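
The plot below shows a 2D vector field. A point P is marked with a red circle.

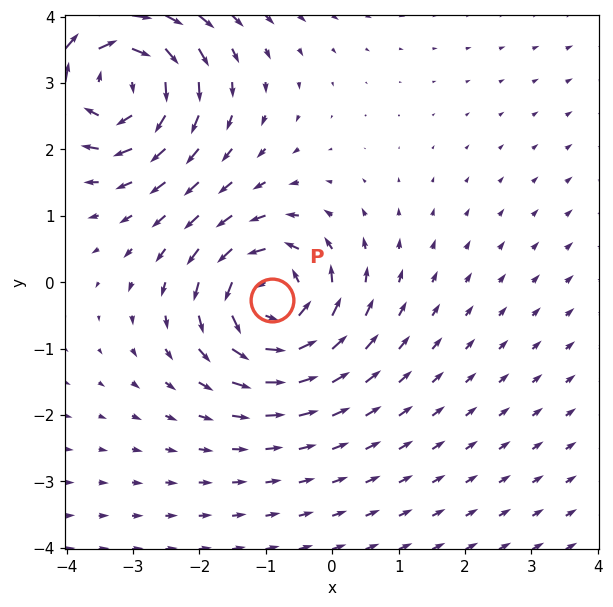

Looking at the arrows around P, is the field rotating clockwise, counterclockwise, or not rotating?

counterclockwise

Near P at (-0.9, -0.3) the arrows circulate counterclockwise. The curl (z-component) there is about +4; positive curl means counterclockwise rotation.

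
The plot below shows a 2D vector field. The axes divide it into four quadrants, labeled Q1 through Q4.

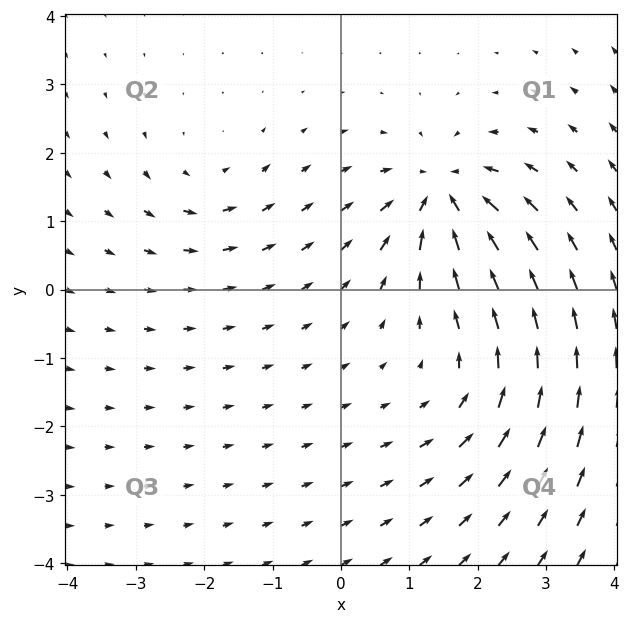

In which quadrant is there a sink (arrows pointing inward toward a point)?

The sink sits at approximately (1.5, 1.4), which lies in quadrant Q1. The divergence there is about -7, negative as expected for a sink.

Q1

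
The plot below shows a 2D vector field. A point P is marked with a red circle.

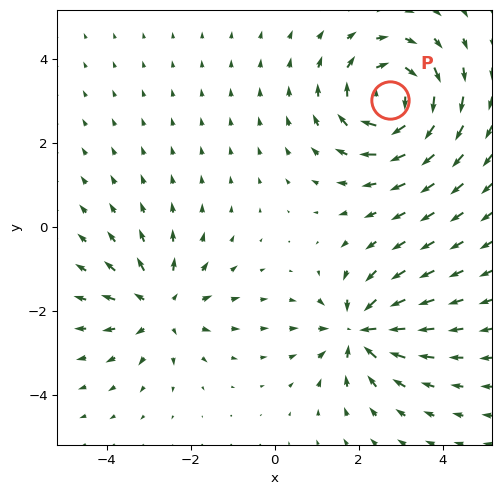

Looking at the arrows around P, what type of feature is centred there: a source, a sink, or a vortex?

vortex

At P (2.7, 3.0) the arrows circulate clockwise. Divergence ≈0, curl about -4 — near-zero divergence with nonzero curl is a vortex.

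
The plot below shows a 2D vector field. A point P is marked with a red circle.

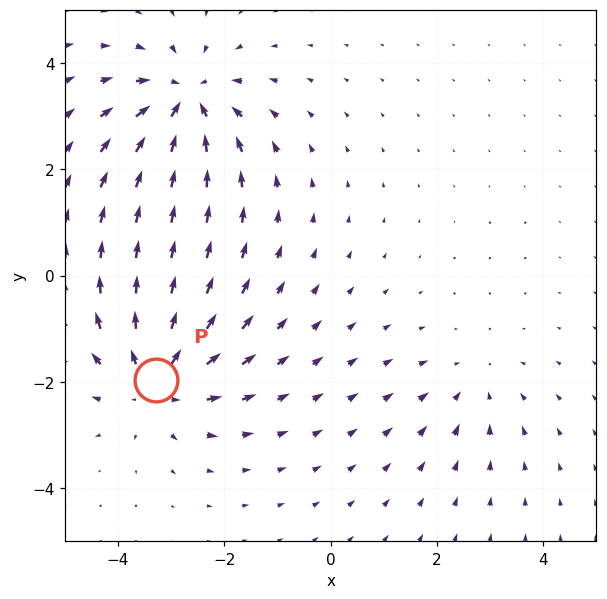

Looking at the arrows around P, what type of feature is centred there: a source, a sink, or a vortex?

At P (-3.3, -2.0) the arrows spread outward. Divergence about +4, curl ≈0 — positive divergence with near-zero curl is a source.

source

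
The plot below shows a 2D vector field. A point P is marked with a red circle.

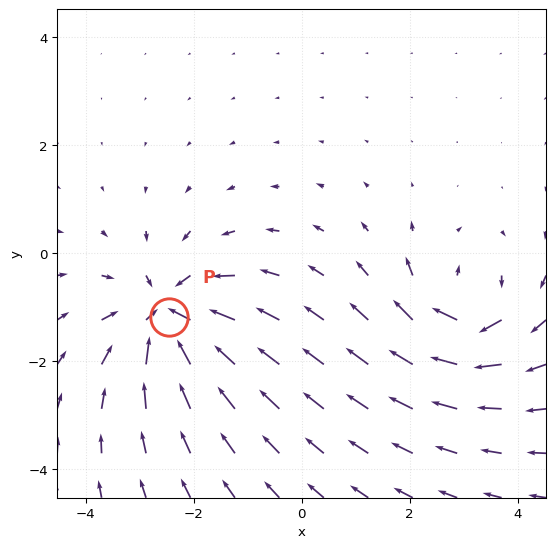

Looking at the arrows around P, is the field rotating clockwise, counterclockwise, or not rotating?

not rotating

Near P at (-2.5, -1.2) the arrows show no circulation. The curl there is ≈0.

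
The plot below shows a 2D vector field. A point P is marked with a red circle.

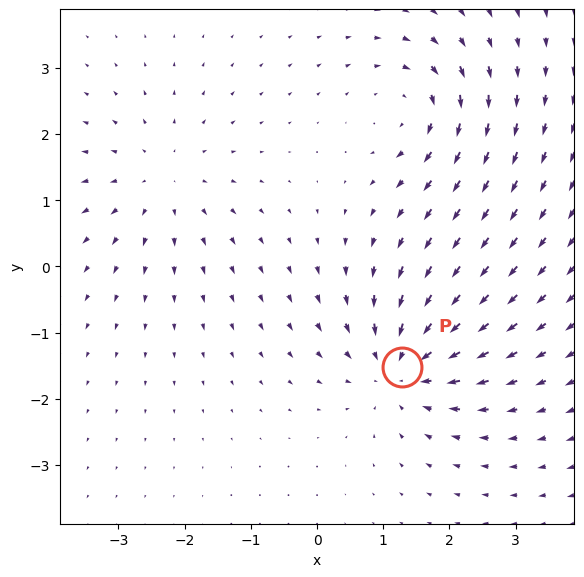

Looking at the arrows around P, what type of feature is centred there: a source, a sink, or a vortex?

At P (1.3, -1.5) the arrows converge inward. Divergence about -6, curl ≈0 — negative divergence with near-zero curl is a sink.

sink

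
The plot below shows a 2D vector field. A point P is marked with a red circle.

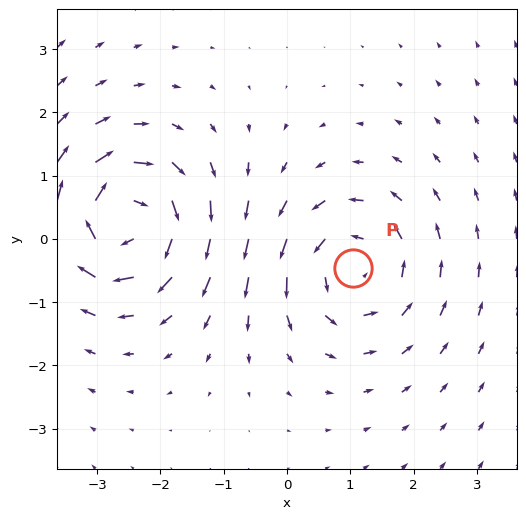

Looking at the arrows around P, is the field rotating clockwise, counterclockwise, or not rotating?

Near P at (1.0, -0.5) the arrows circulate counterclockwise. The curl (z-component) there is about +5; positive curl means counterclockwise rotation.

counterclockwise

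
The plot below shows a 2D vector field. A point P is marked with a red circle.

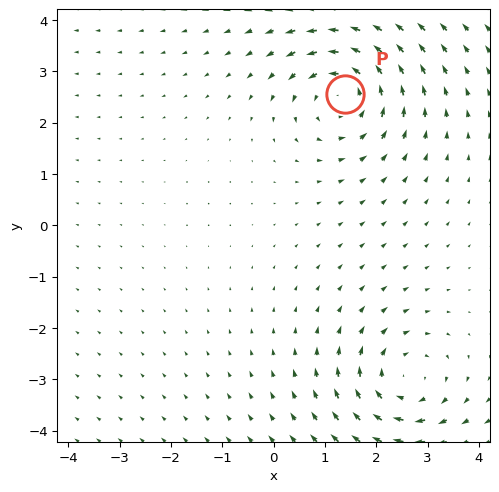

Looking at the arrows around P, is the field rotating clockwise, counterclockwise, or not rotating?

counterclockwise

Near P at (1.4, 2.6) the arrows circulate counterclockwise. The curl (z-component) there is about +4; positive curl means counterclockwise rotation.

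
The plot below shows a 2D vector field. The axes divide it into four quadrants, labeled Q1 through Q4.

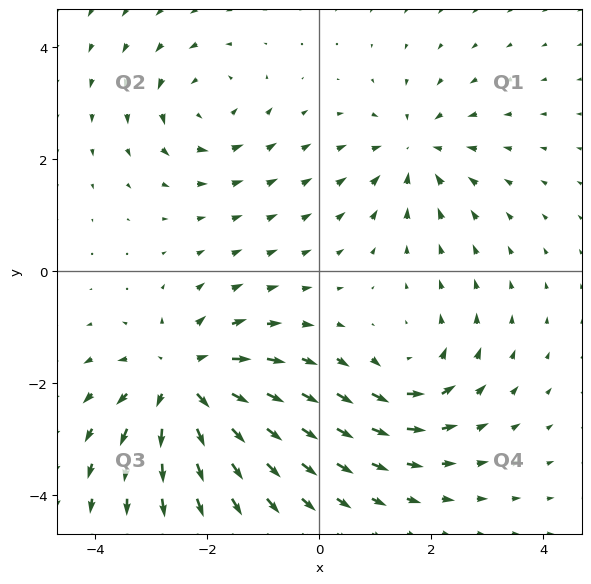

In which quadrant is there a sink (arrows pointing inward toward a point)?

Q1

The sink sits at approximately (1.7, 2.2), which lies in quadrant Q1. The divergence there is about -3, negative as expected for a sink.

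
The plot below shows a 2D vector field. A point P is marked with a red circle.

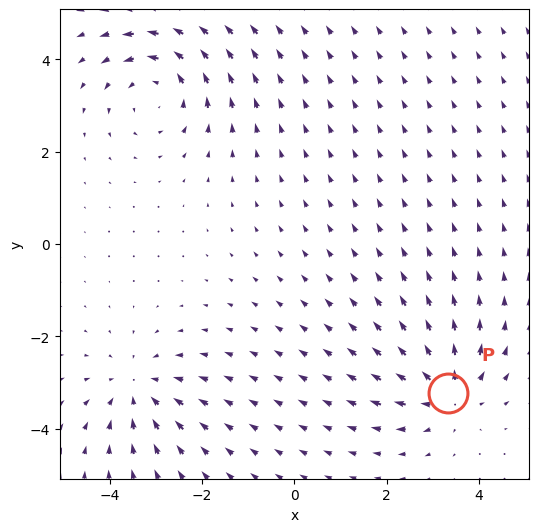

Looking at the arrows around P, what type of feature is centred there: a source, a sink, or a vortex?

source

At P (3.3, -3.2) the arrows spread outward. Divergence about +5, curl ≈0 — positive divergence with near-zero curl is a source.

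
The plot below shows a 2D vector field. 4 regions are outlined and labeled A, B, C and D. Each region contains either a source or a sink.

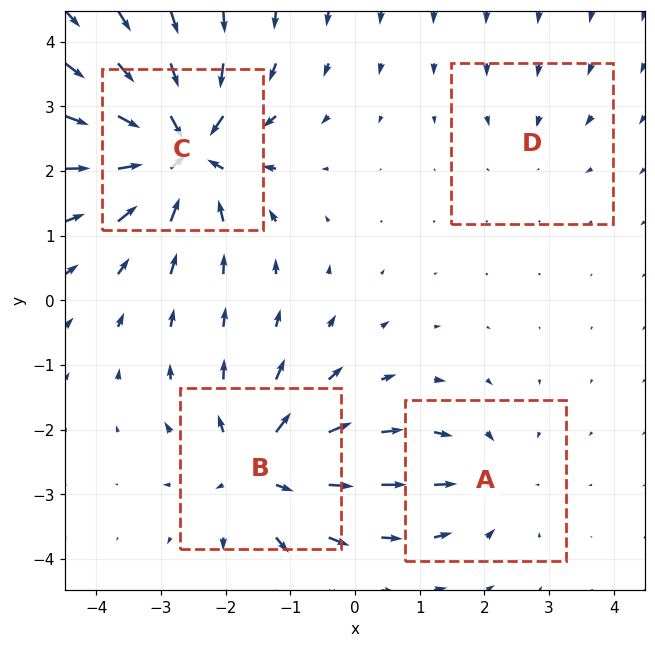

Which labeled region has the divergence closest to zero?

D

Divergence at each region's feature centre — A: about -4, B: about +6, C: about -9, D: about -2. Region D is closest to zero.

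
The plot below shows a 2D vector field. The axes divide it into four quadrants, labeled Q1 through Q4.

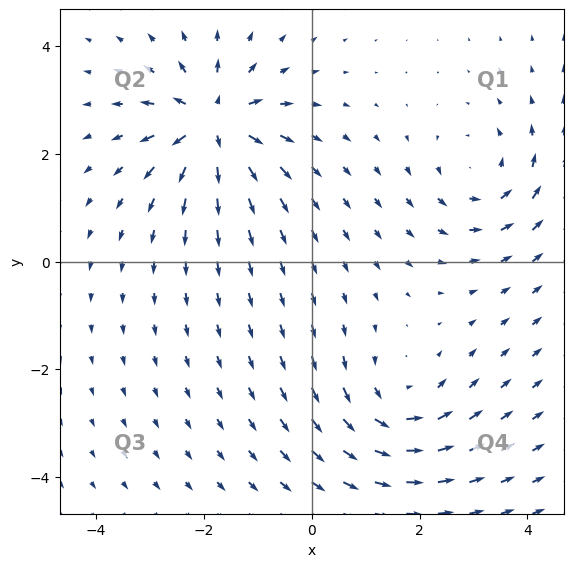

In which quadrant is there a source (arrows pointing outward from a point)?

The source sits at approximately (-1.8, 2.6), which lies in quadrant Q2. The divergence there is about +6, positive as expected for a source.

Q2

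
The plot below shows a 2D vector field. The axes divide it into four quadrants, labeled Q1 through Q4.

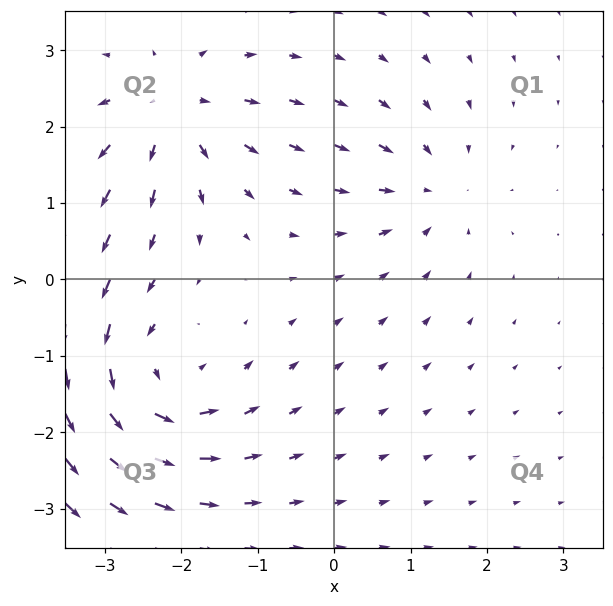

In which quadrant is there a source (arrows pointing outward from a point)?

Q2

The source sits at approximately (-2.1, 2.2), which lies in quadrant Q2. The divergence there is about +5, positive as expected for a source.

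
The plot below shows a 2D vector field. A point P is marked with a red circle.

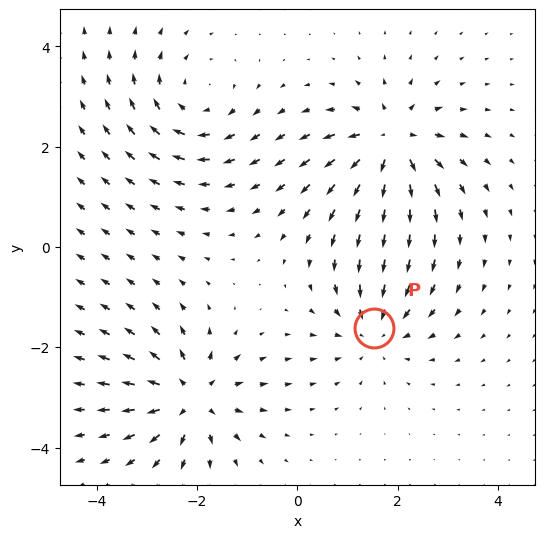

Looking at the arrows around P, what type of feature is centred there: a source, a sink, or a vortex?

At P (1.5, -1.6) the arrows converge inward. Divergence about -4, curl ≈0 — negative divergence with near-zero curl is a sink.

sink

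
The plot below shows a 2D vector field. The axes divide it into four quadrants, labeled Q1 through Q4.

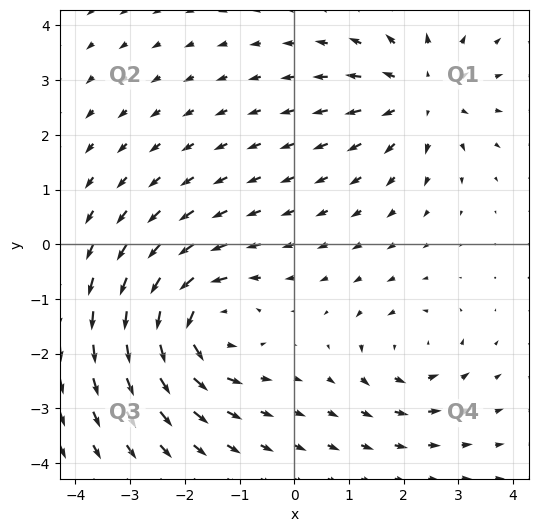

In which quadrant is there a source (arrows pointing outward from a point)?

The source sits at approximately (2.3, 2.7), which lies in quadrant Q1. The divergence there is about +4, positive as expected for a source.

Q1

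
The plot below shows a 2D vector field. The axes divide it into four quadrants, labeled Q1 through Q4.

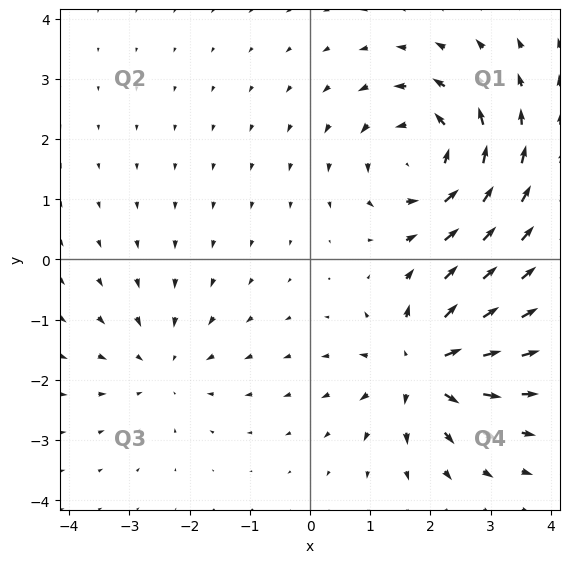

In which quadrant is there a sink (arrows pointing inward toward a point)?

The sink sits at approximately (-2.4, -1.8), which lies in quadrant Q3. The divergence there is about -3, negative as expected for a sink.

Q3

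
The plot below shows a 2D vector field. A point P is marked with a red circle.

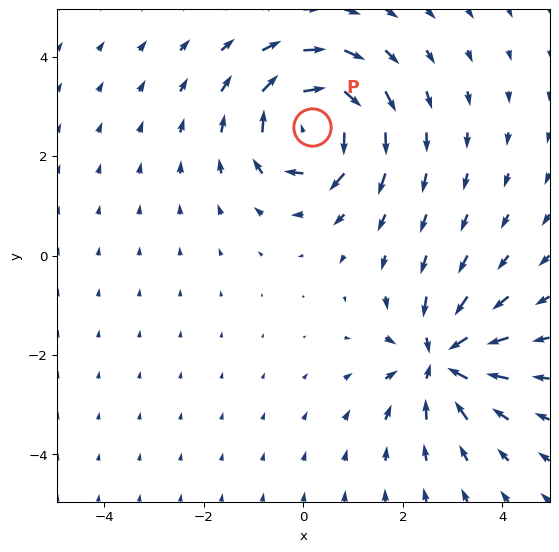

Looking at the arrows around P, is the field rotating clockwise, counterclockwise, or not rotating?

Near P at (0.2, 2.6) the arrows circulate clockwise. The curl (z-component) there is about -7; negative curl means clockwise rotation.

clockwise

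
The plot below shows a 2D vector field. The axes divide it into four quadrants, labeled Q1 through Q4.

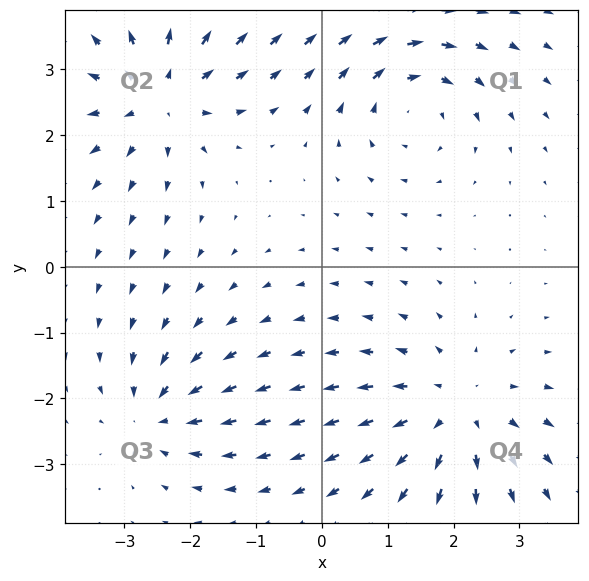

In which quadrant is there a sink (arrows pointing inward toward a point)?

The sink sits at approximately (-2.5, -2.2), which lies in quadrant Q3. The divergence there is about -4, negative as expected for a sink.

Q3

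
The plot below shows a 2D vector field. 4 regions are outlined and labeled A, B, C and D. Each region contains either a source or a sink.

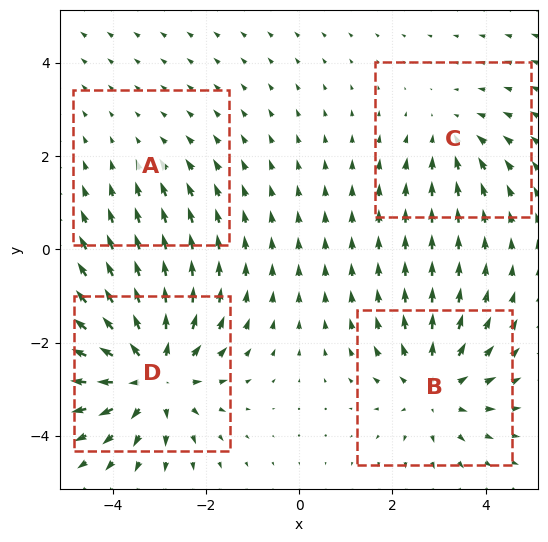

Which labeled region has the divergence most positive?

D

Divergence at each region's feature centre — A: about -2, B: about +4, C: about -3, D: about +6. Region D is most positive.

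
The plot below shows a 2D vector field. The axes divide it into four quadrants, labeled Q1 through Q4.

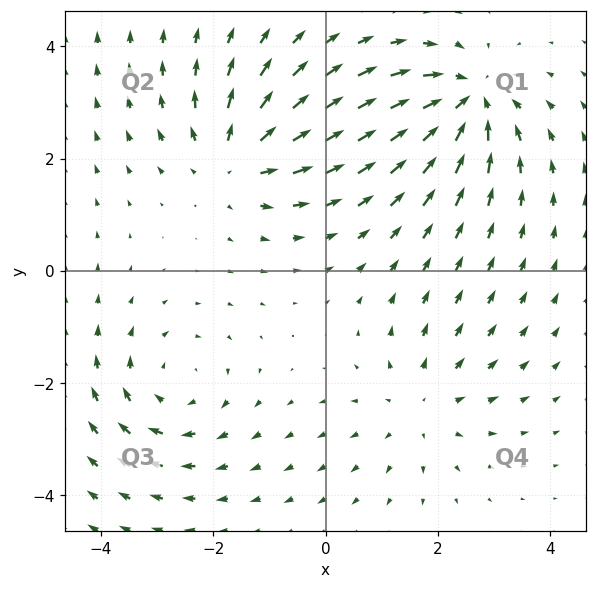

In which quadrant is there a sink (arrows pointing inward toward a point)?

Q1

The sink sits at approximately (2.5, 3.0), which lies in quadrant Q1. The divergence there is about -5, negative as expected for a sink.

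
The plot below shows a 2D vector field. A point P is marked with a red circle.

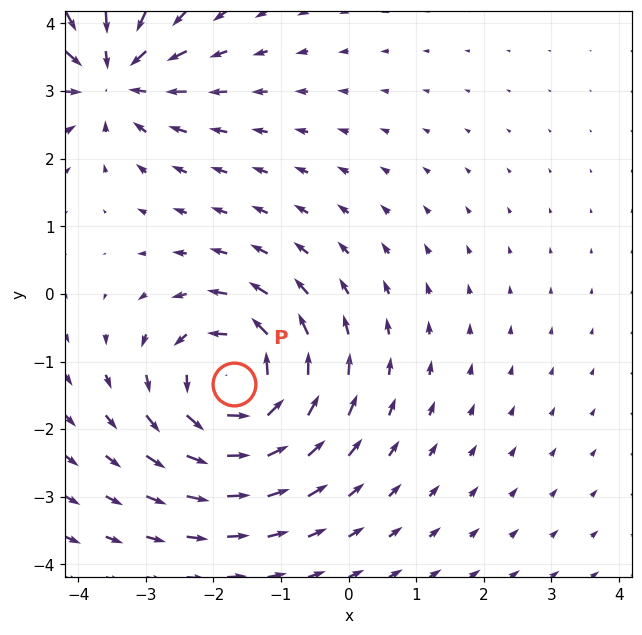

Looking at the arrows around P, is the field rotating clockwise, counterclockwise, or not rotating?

counterclockwise

Near P at (-1.7, -1.3) the arrows circulate counterclockwise. The curl (z-component) there is about +4; positive curl means counterclockwise rotation.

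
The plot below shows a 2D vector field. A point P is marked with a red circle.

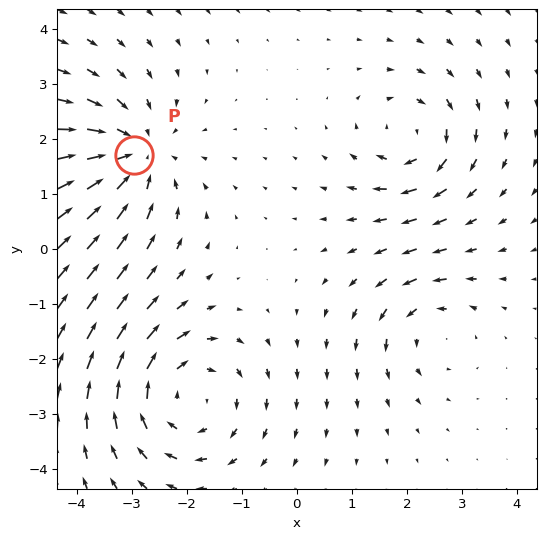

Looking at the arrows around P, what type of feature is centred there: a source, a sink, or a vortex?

sink

At P (-3.0, 1.7) the arrows converge inward. Divergence about -4, curl ≈0 — negative divergence with near-zero curl is a sink.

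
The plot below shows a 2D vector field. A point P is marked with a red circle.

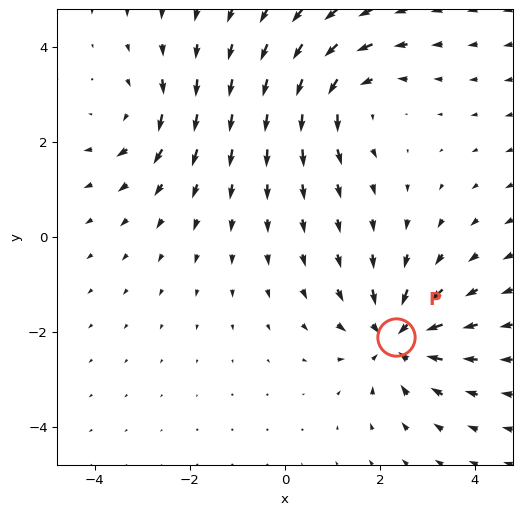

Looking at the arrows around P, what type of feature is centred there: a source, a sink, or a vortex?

At P (2.3, -2.1) the arrows converge inward. Divergence about -5, curl ≈0 — negative divergence with near-zero curl is a sink.

sink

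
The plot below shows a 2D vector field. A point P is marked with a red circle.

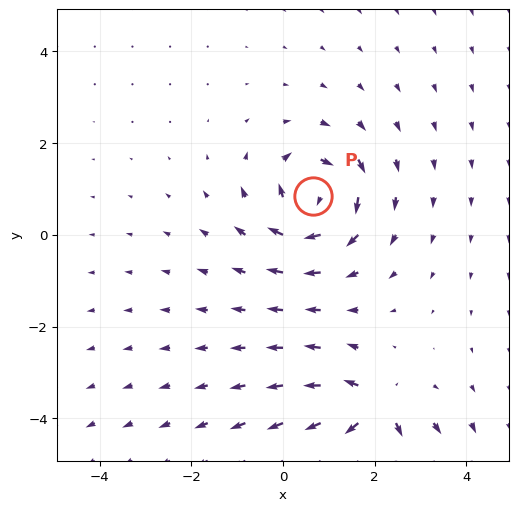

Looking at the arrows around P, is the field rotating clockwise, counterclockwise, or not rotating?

clockwise

Near P at (0.6, 0.8) the arrows circulate clockwise. The curl (z-component) there is about -6; negative curl means clockwise rotation.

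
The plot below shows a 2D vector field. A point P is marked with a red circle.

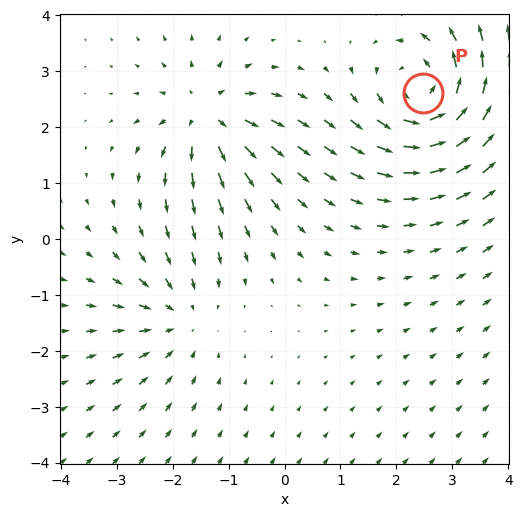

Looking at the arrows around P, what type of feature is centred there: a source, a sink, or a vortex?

At P (2.5, 2.6) the arrows circulate counterclockwise. Divergence ≈0, curl about +5 — near-zero divergence with nonzero curl is a vortex.

vortex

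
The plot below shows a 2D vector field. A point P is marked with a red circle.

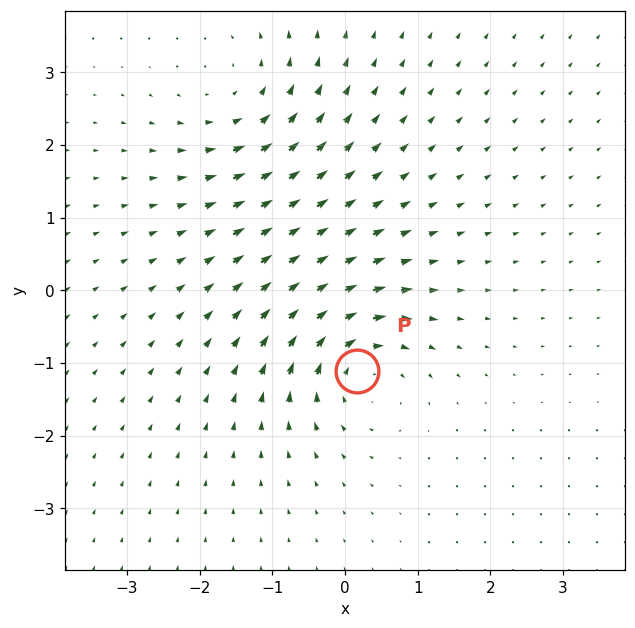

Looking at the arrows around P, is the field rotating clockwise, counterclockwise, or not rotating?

Near P at (0.2, -1.1) the arrows circulate clockwise. The curl (z-component) there is about -5; negative curl means clockwise rotation.

clockwise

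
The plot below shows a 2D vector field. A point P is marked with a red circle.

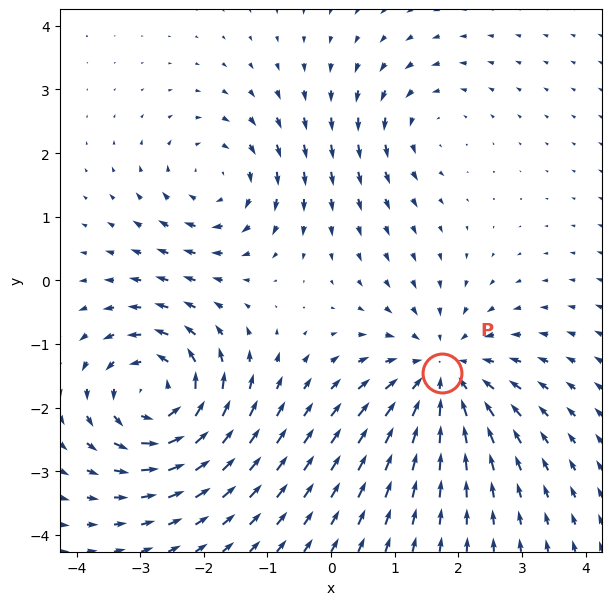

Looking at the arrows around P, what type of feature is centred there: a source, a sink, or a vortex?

sink

At P (1.7, -1.5) the arrows converge inward. Divergence about -5, curl ≈0 — negative divergence with near-zero curl is a sink.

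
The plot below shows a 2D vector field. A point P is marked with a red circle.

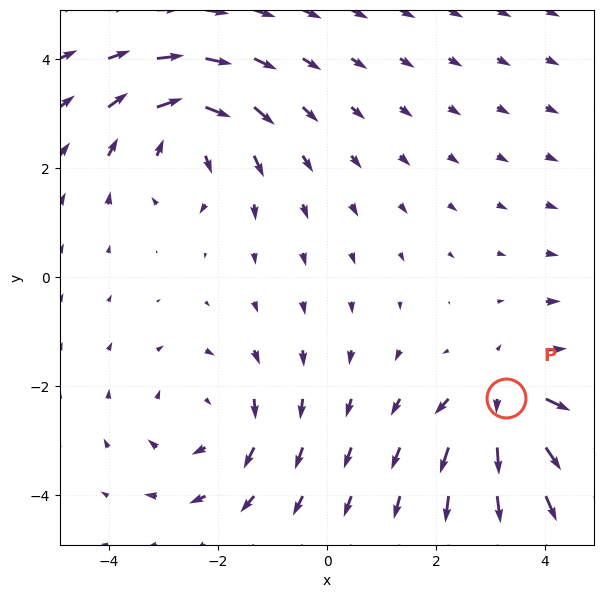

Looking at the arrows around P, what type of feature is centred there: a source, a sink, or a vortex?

At P (3.3, -2.2) the arrows spread outward. Divergence about +6, curl ≈0 — positive divergence with near-zero curl is a source.

source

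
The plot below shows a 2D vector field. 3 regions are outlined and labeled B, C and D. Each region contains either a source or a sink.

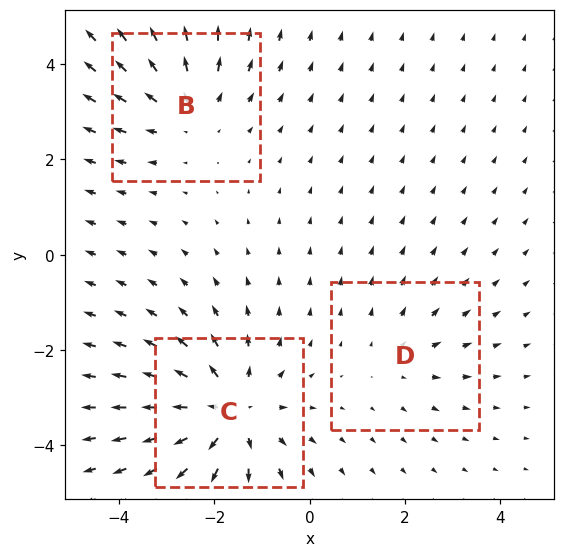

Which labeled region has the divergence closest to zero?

D

Divergence at each region's feature centre — B: about +3, C: about +4, D: about +2. Region D is closest to zero.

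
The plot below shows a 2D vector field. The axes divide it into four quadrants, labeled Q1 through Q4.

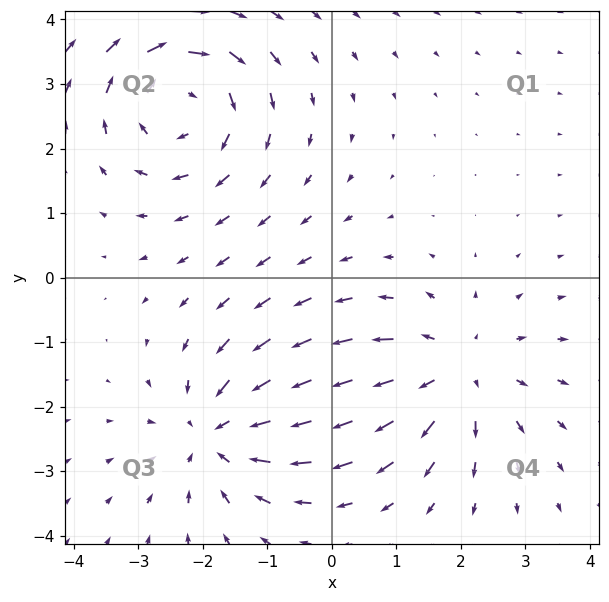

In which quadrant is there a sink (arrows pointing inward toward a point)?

The sink sits at approximately (-1.8, -2.4), which lies in quadrant Q3. The divergence there is about -4, negative as expected for a sink.

Q3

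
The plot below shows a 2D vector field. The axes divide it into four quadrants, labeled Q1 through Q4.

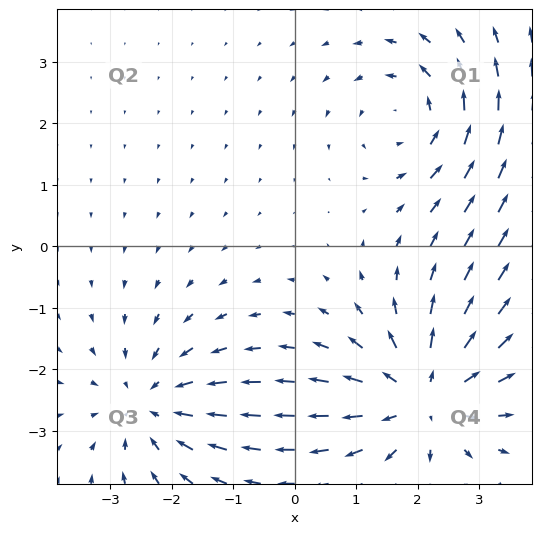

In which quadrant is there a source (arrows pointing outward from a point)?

The source sits at approximately (2.1, -2.4), which lies in quadrant Q4. The divergence there is about +5, positive as expected for a source.

Q4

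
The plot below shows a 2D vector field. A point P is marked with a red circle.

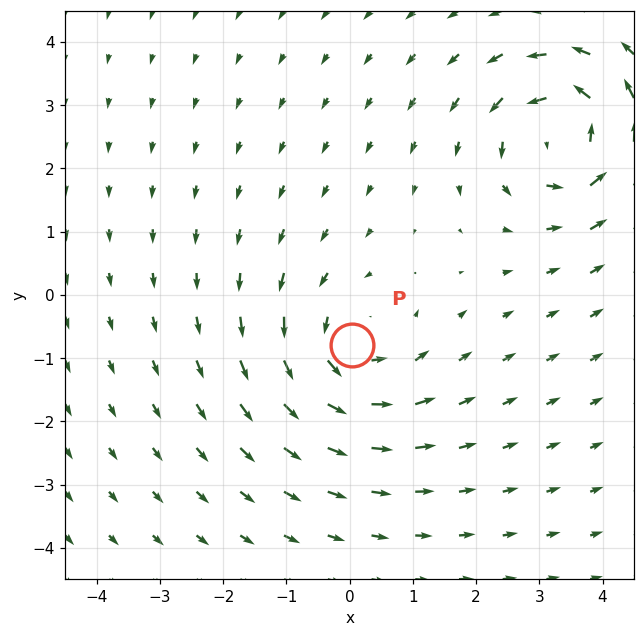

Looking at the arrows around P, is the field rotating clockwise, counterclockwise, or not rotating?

counterclockwise

Near P at (0.0, -0.8) the arrows circulate counterclockwise. The curl (z-component) there is about +4; positive curl means counterclockwise rotation.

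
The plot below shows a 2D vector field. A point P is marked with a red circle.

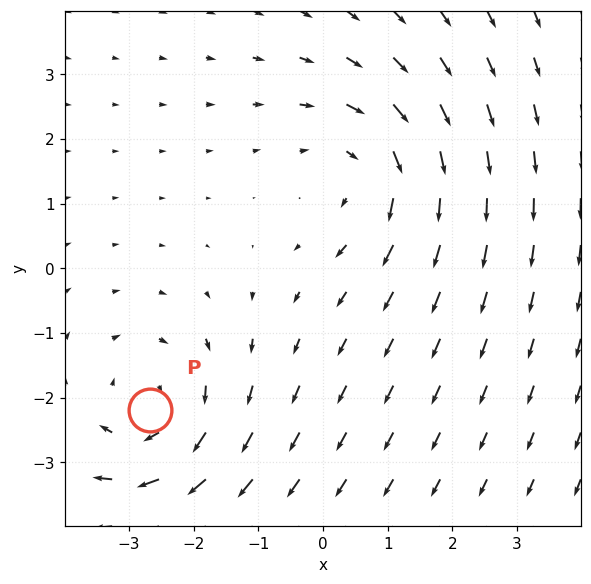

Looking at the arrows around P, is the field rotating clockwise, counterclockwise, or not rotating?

clockwise

Near P at (-2.7, -2.2) the arrows circulate clockwise. The curl (z-component) there is about -4; negative curl means clockwise rotation.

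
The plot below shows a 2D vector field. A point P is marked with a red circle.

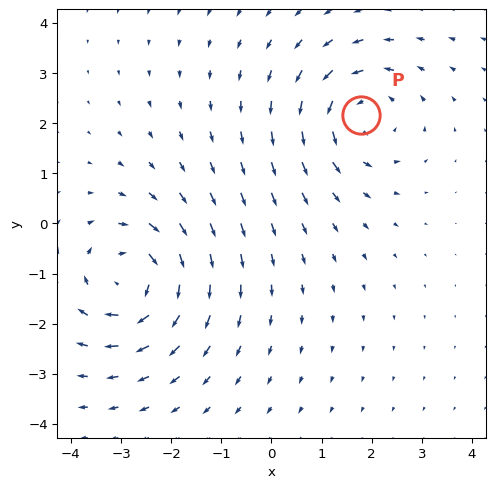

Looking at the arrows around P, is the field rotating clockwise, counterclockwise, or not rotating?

Near P at (1.8, 2.2) the arrows circulate counterclockwise. The curl (z-component) there is about +3; positive curl means counterclockwise rotation.

counterclockwise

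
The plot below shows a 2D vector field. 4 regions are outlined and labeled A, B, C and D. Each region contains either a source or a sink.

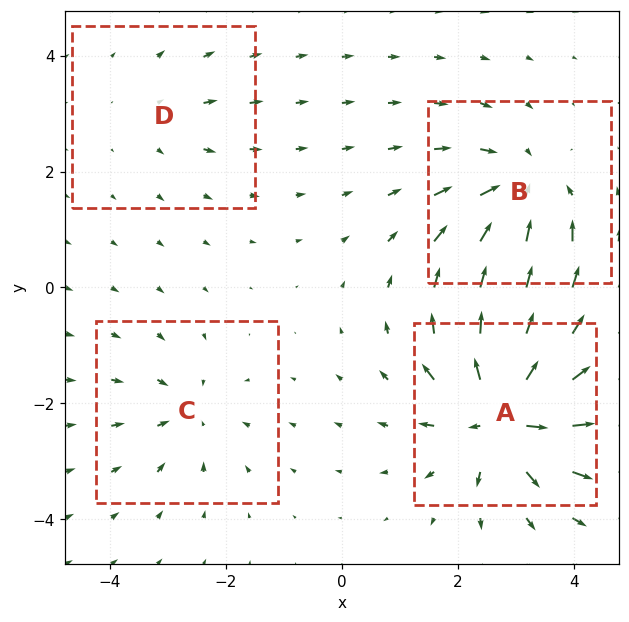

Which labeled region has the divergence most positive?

Divergence at each region's feature centre — A: about +9, B: about -6, C: about -4, D: about +2. Region A is most positive.

A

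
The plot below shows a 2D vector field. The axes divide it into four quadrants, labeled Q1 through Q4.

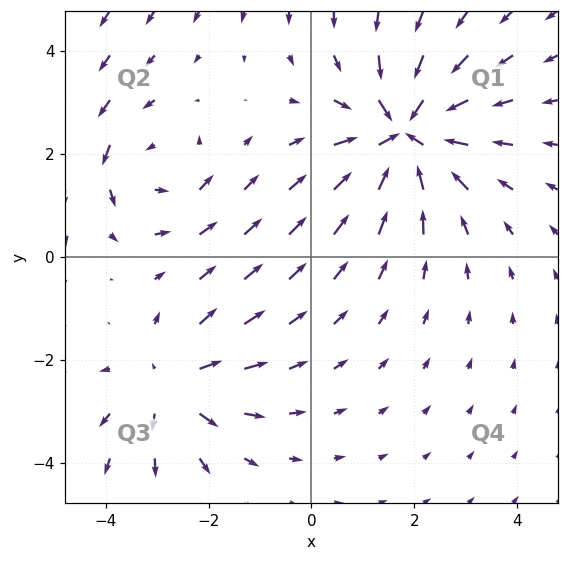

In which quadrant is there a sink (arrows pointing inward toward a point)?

Q1

The sink sits at approximately (1.8, 2.4), which lies in quadrant Q1. The divergence there is about -5, negative as expected for a sink.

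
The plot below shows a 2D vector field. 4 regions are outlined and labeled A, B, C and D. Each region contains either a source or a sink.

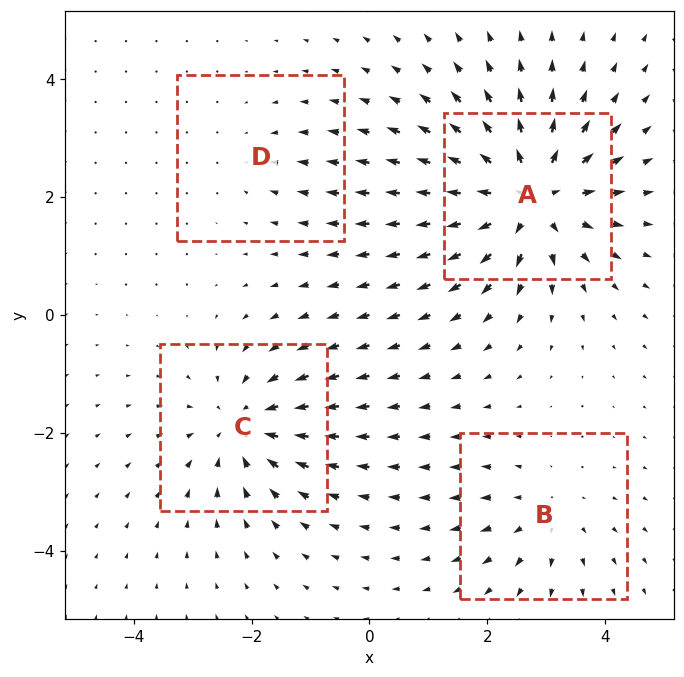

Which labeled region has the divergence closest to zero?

Divergence at each region's feature centre — A: about +7, B: about +3, C: about -5, D: about -2. Region D is closest to zero.

D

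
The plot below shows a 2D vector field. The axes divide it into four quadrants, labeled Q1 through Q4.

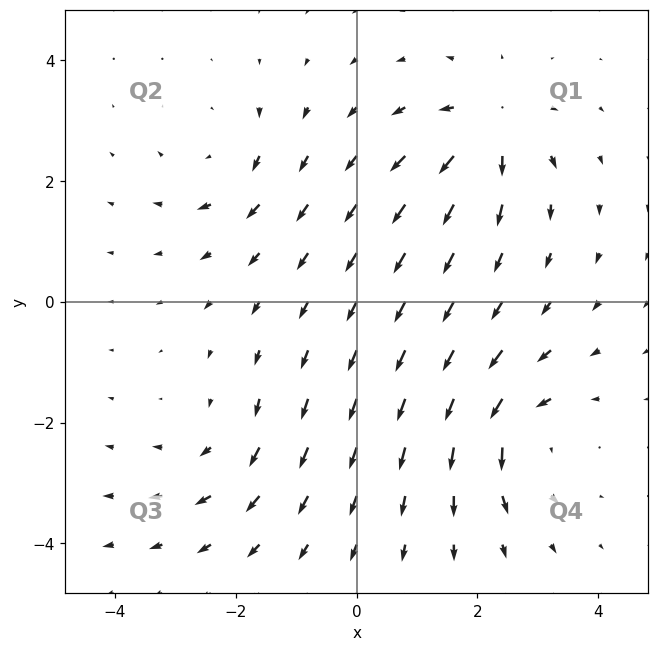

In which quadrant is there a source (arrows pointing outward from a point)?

Q1

The source sits at approximately (2.2, 2.9), which lies in quadrant Q1. The divergence there is about +5, positive as expected for a source.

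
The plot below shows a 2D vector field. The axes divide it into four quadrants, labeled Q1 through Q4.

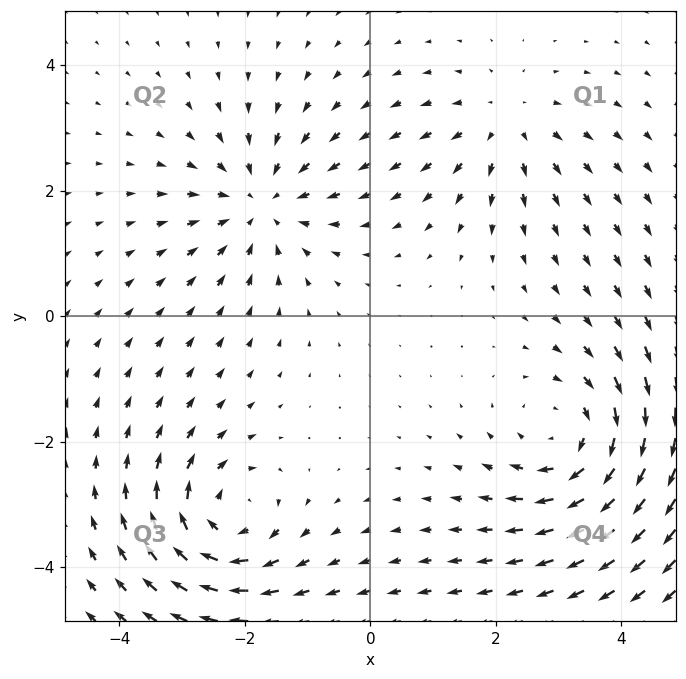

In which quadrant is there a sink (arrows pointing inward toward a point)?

Q2

The sink sits at approximately (-1.7, 1.8), which lies in quadrant Q2. The divergence there is about -4, negative as expected for a sink.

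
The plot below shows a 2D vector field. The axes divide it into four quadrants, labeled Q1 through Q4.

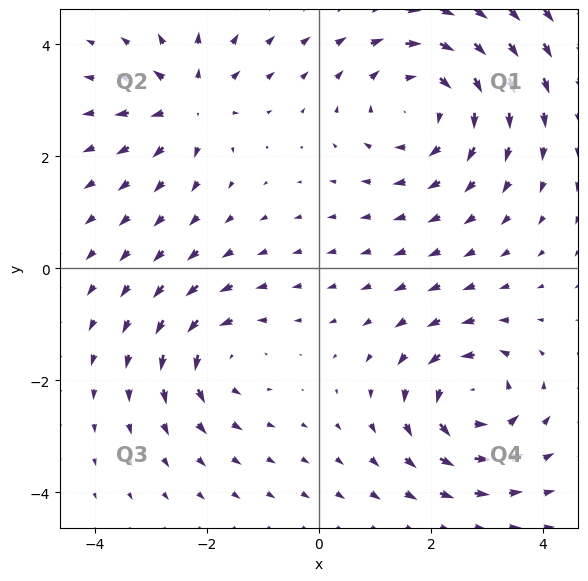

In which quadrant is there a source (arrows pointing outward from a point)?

The source sits at approximately (-2.3, 3.0), which lies in quadrant Q2. The divergence there is about +3, positive as expected for a source.

Q2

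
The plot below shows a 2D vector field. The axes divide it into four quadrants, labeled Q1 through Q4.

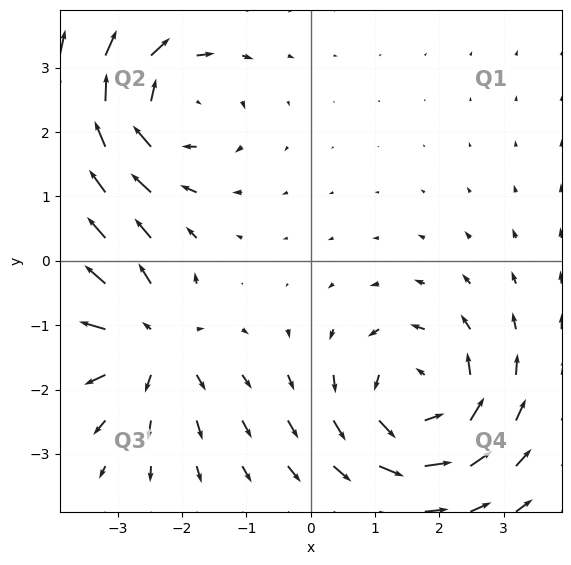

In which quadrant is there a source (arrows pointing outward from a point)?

Q3

The source sits at approximately (-2.5, -1.3), which lies in quadrant Q3. The divergence there is about +4, positive as expected for a source.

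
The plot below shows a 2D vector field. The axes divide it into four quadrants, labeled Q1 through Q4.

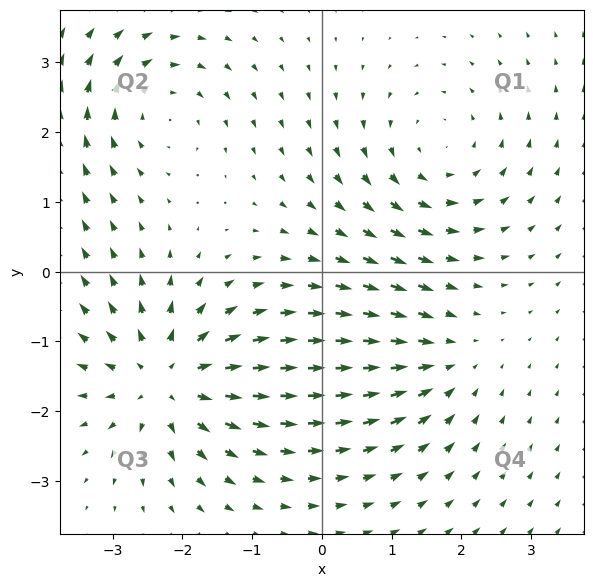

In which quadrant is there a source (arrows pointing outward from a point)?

The source sits at approximately (-2.2, -1.5), which lies in quadrant Q3. The divergence there is about +6, positive as expected for a source.

Q3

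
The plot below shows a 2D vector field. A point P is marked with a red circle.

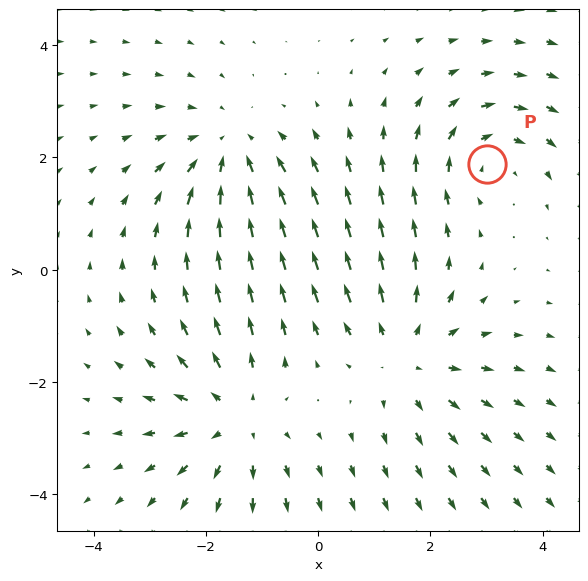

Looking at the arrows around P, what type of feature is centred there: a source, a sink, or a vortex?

At P (3.0, 1.9) the arrows circulate clockwise. Divergence ≈0, curl about -3 — near-zero divergence with nonzero curl is a vortex.

vortex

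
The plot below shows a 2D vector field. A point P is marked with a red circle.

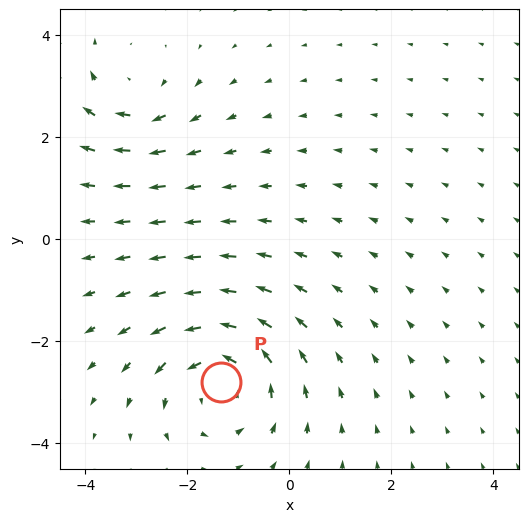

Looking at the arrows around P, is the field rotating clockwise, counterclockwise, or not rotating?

Near P at (-1.3, -2.8) the arrows circulate counterclockwise. The curl (z-component) there is about +4; positive curl means counterclockwise rotation.

counterclockwise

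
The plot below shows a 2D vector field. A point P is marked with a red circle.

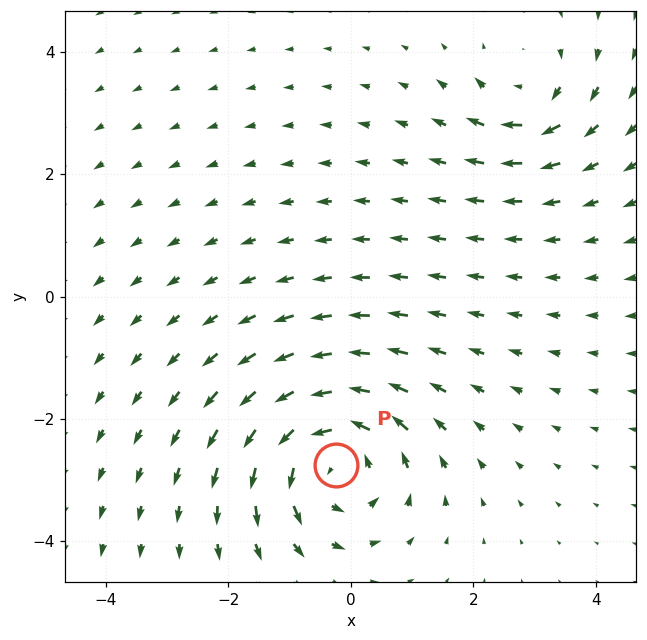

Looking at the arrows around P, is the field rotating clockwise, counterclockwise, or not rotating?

Near P at (-0.2, -2.8) the arrows circulate counterclockwise. The curl (z-component) there is about +5; positive curl means counterclockwise rotation.

counterclockwise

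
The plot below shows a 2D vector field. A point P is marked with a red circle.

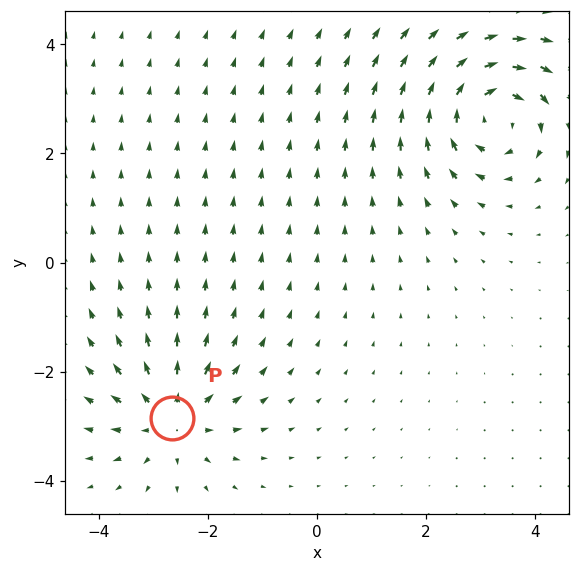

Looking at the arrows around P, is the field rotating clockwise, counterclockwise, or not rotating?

not rotating

Near P at (-2.7, -2.8) the arrows show no circulation. The curl there is ≈0.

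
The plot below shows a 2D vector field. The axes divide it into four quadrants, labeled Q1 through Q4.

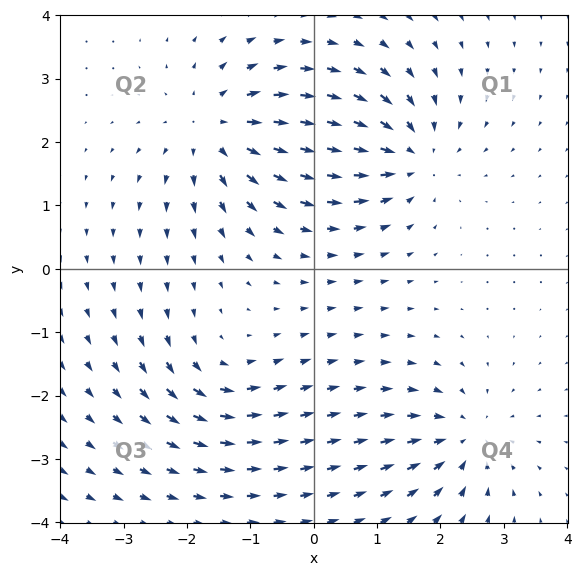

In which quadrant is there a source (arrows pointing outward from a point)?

Q2

The source sits at approximately (-1.5, 2.2), which lies in quadrant Q2. The divergence there is about +4, positive as expected for a source.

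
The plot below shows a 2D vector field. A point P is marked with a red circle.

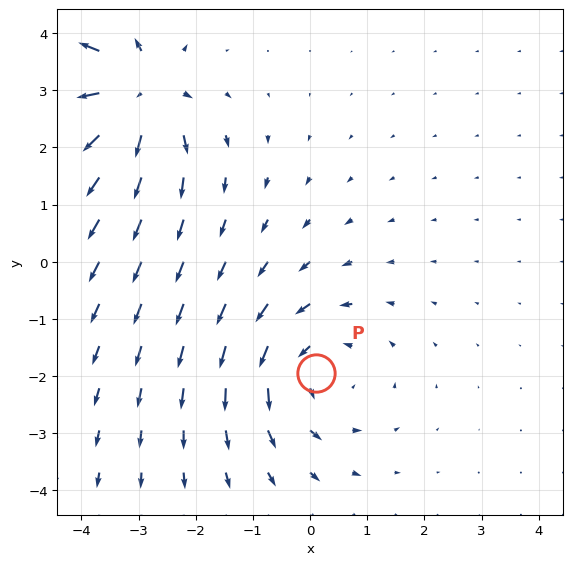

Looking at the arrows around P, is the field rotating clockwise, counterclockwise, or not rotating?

Near P at (0.1, -2.0) the arrows circulate counterclockwise. The curl (z-component) there is about +3; positive curl means counterclockwise rotation.

counterclockwise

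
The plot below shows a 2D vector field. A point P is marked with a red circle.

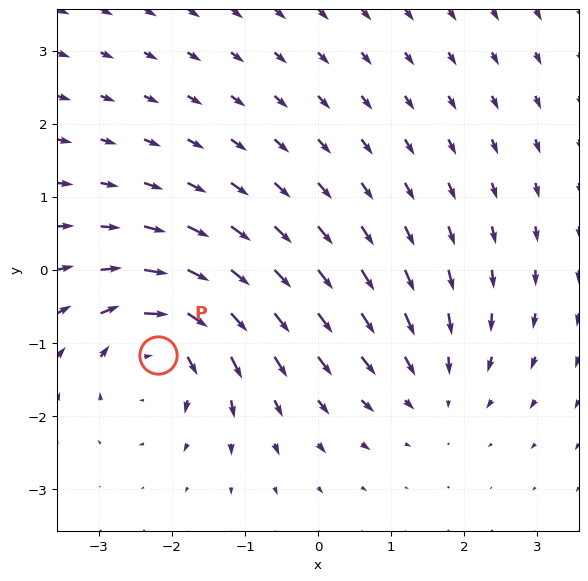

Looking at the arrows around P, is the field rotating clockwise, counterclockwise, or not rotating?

Near P at (-2.2, -1.2) the arrows circulate clockwise. The curl (z-component) there is about -5; negative curl means clockwise rotation.

clockwise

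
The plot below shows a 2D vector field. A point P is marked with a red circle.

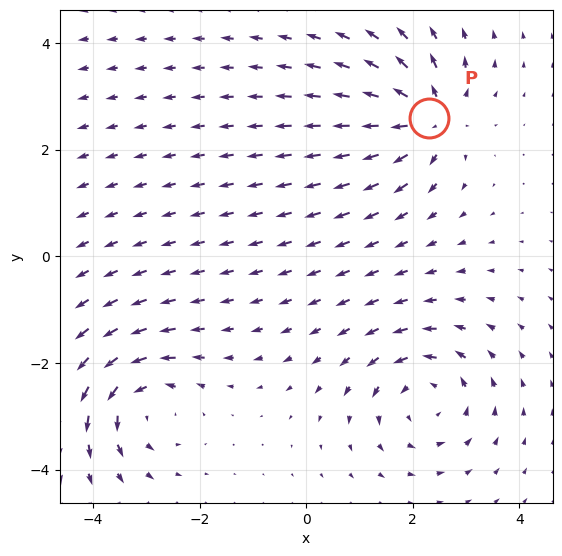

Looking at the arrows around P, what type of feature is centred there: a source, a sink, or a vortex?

source

At P (2.3, 2.6) the arrows spread outward. Divergence about +6, curl ≈0 — positive divergence with near-zero curl is a source.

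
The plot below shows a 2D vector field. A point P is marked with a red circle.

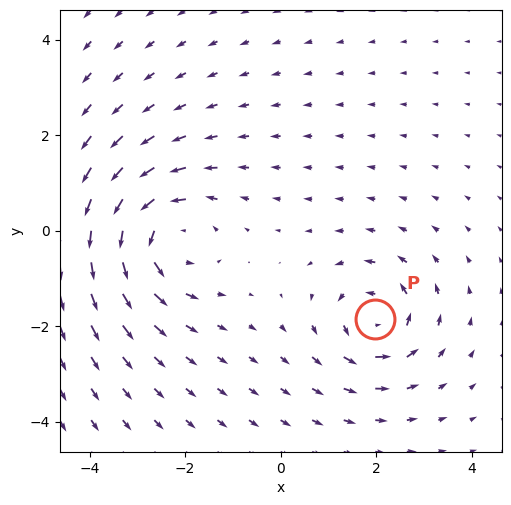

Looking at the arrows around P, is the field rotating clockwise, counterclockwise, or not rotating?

counterclockwise

Near P at (2.0, -1.9) the arrows circulate counterclockwise. The curl (z-component) there is about +4; positive curl means counterclockwise rotation.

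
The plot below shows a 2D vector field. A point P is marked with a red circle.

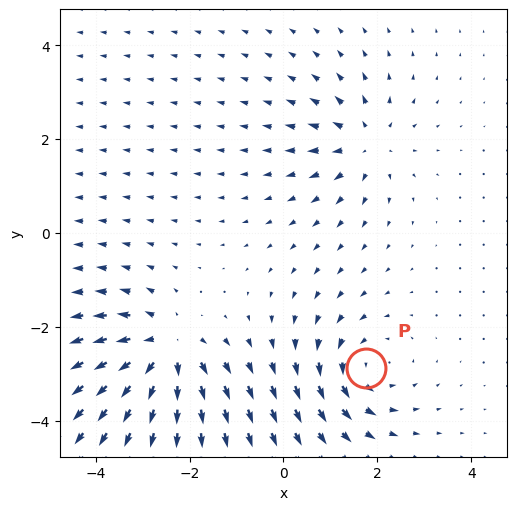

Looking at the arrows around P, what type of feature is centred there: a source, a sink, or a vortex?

vortex

At P (1.8, -2.9) the arrows circulate counterclockwise. Divergence ≈0, curl about +4 — near-zero divergence with nonzero curl is a vortex.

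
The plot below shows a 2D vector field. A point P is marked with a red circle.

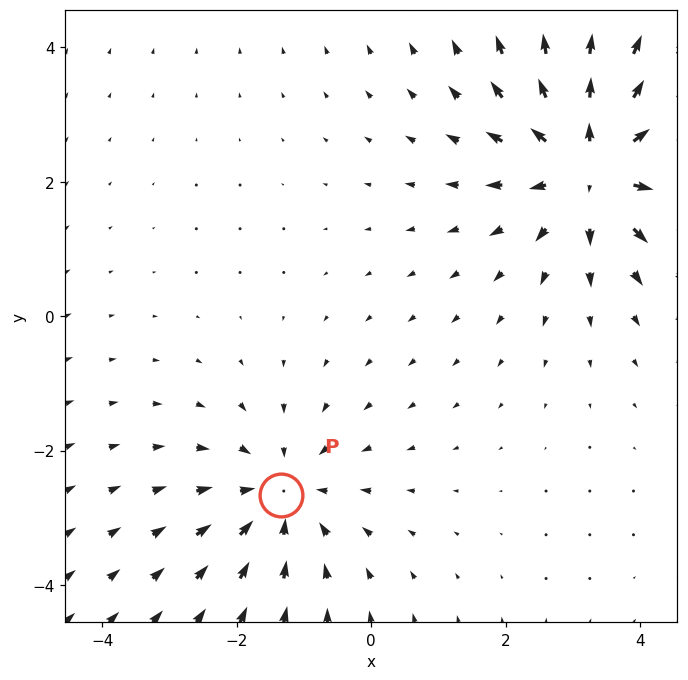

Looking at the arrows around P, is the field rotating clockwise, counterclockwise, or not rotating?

Near P at (-1.3, -2.7) the arrows show no circulation. The curl there is ≈0.

not rotating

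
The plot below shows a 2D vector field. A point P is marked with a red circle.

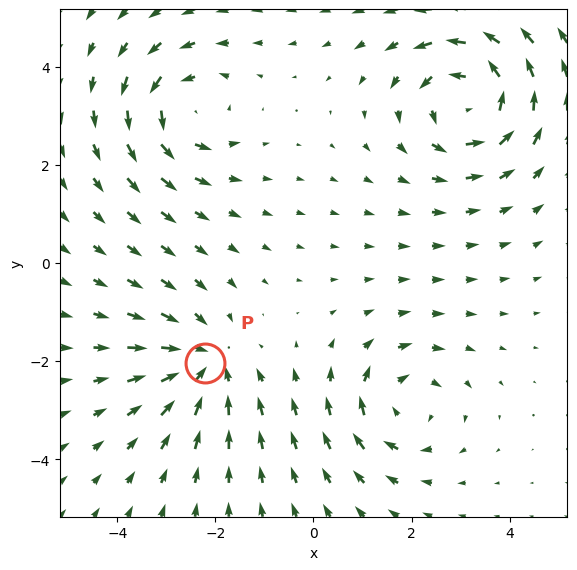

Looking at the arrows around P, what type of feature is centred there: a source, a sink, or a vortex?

sink

At P (-2.2, -2.0) the arrows converge inward. Divergence about -3, curl ≈0 — negative divergence with near-zero curl is a sink.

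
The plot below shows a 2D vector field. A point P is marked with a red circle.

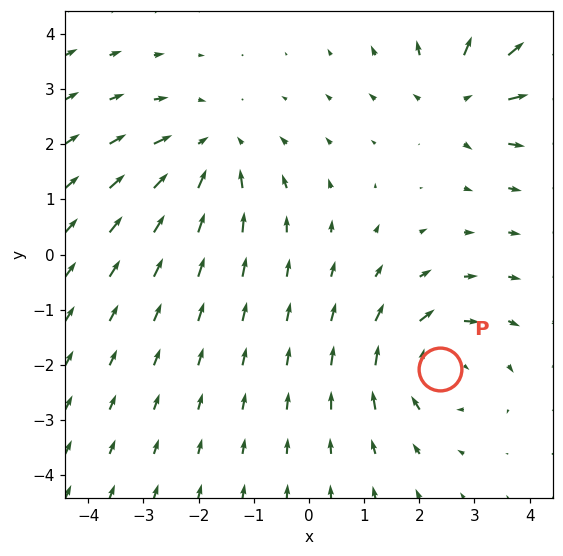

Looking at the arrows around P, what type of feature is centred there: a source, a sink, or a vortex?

At P (2.4, -2.1) the arrows circulate clockwise. Divergence ≈0, curl about -4 — near-zero divergence with nonzero curl is a vortex.

vortex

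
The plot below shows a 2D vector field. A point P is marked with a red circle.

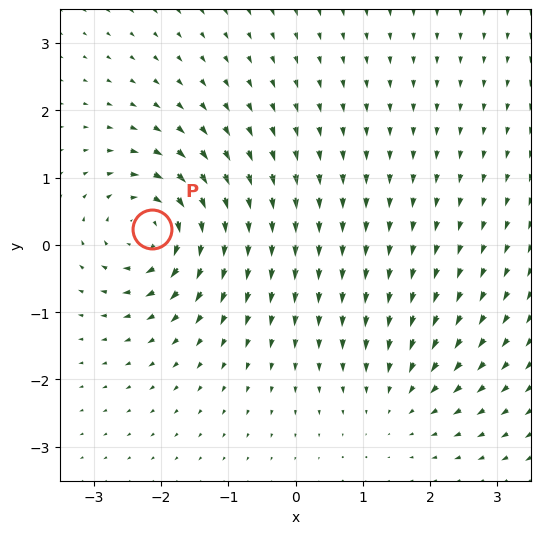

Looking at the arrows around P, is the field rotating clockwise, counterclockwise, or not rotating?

Near P at (-2.1, 0.2) the arrows circulate clockwise. The curl (z-component) there is about -6; negative curl means clockwise rotation.

clockwise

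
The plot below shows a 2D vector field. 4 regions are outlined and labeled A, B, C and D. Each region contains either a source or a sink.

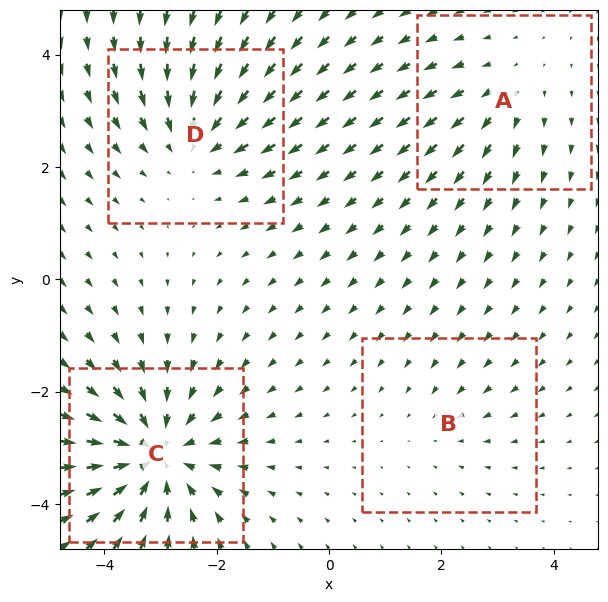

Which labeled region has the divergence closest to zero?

B

Divergence at each region's feature centre — A: about +3, B: about -2, C: about -7, D: about -4. Region B is closest to zero.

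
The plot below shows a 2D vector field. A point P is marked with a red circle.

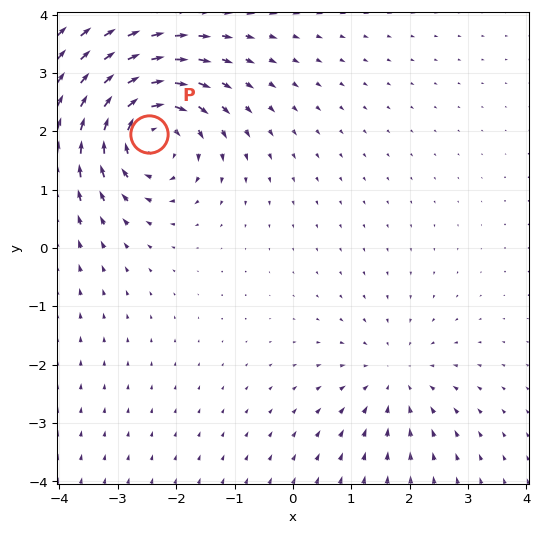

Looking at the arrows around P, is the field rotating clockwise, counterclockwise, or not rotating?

Near P at (-2.5, 2.0) the arrows circulate clockwise. The curl (z-component) there is about -6; negative curl means clockwise rotation.

clockwise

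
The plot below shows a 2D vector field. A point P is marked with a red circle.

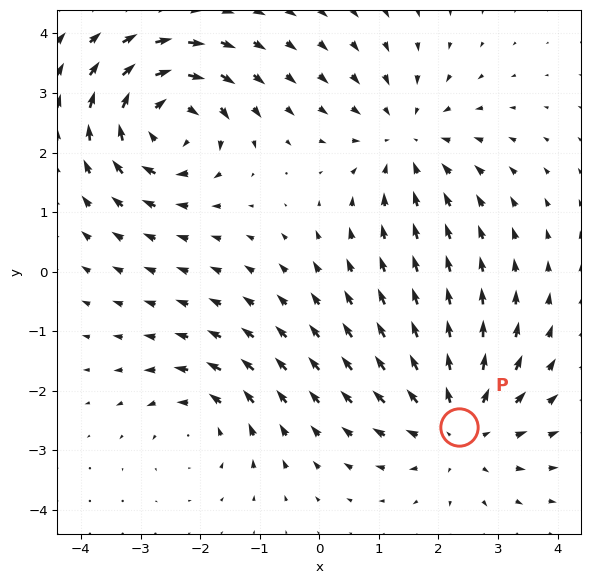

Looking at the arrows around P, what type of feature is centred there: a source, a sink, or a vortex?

source

At P (2.3, -2.6) the arrows spread outward. Divergence about +4, curl ≈0 — positive divergence with near-zero curl is a source.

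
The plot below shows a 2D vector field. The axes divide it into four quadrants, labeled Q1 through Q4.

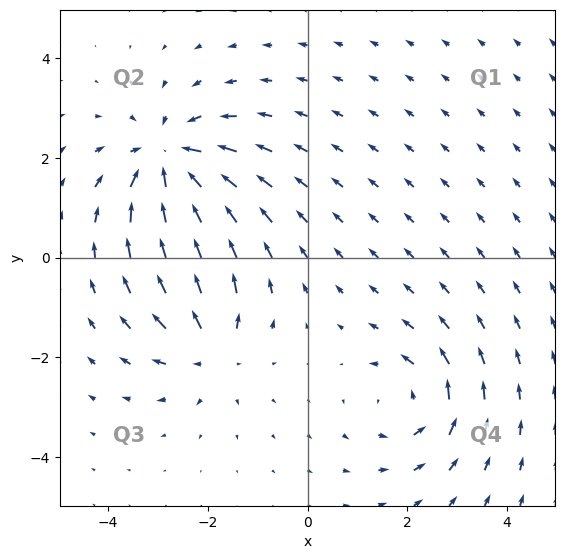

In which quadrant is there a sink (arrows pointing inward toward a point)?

The sink sits at approximately (-2.8, 2.0), which lies in quadrant Q2. The divergence there is about -4, negative as expected for a sink.

Q2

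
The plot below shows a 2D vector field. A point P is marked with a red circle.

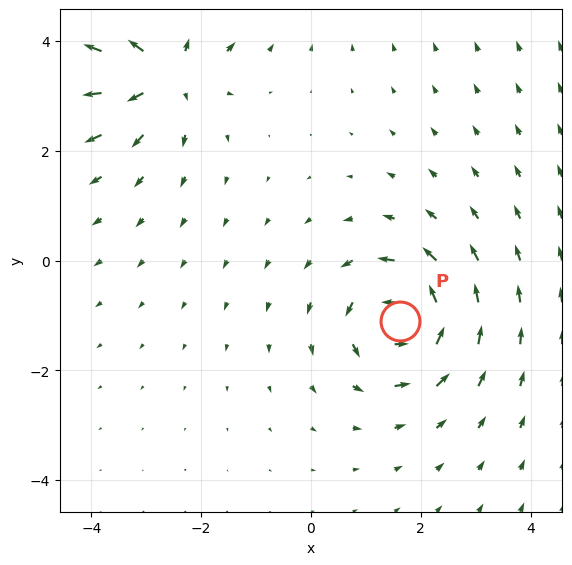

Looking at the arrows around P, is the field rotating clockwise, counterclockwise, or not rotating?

Near P at (1.6, -1.1) the arrows circulate counterclockwise. The curl (z-component) there is about +6; positive curl means counterclockwise rotation.

counterclockwise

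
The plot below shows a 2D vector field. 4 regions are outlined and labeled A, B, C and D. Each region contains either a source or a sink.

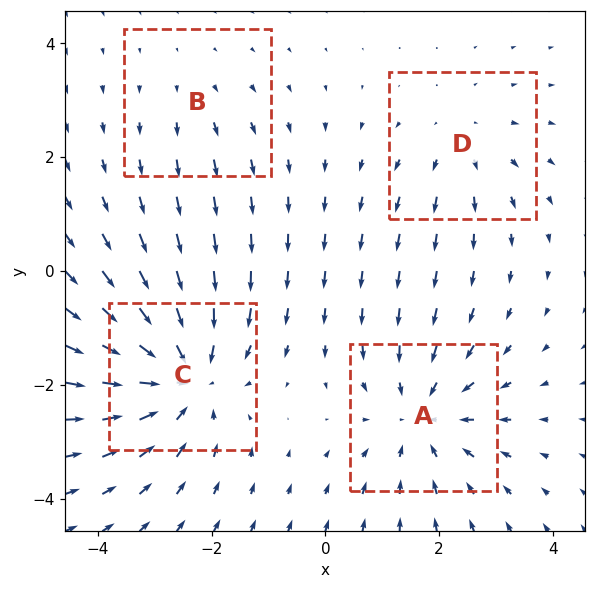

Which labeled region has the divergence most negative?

Divergence at each region's feature centre — A: about -4, B: about +2, C: about -6, D: about +3. Region C is most negative.

C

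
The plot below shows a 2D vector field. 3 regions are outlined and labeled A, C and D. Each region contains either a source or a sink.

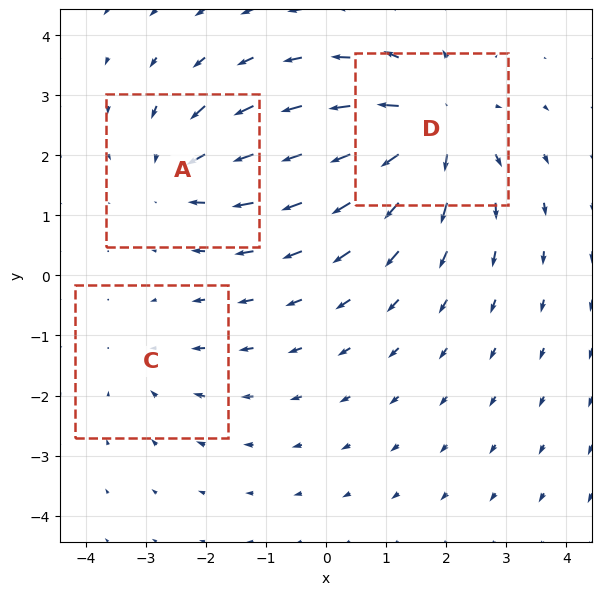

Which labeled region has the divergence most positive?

Divergence at each region's feature centre — A: about -3, C: about -2, D: about +4. Region D is most positive.

D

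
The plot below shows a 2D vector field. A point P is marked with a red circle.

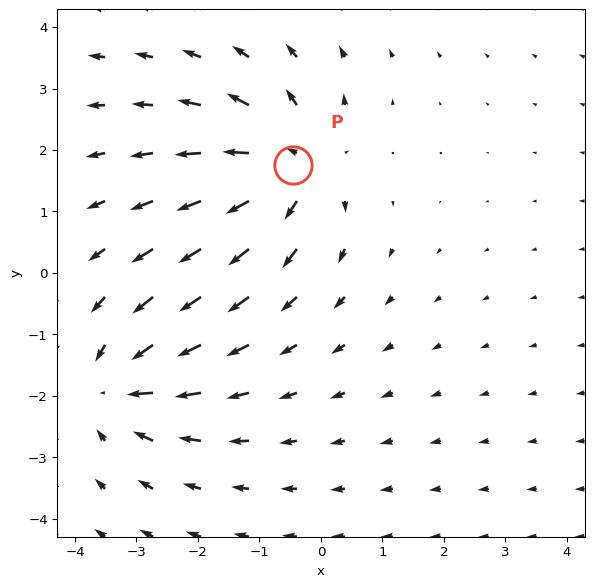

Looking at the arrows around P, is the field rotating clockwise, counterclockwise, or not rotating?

Near P at (-0.5, 1.8) the arrows show no circulation. The curl there is ≈0.

not rotating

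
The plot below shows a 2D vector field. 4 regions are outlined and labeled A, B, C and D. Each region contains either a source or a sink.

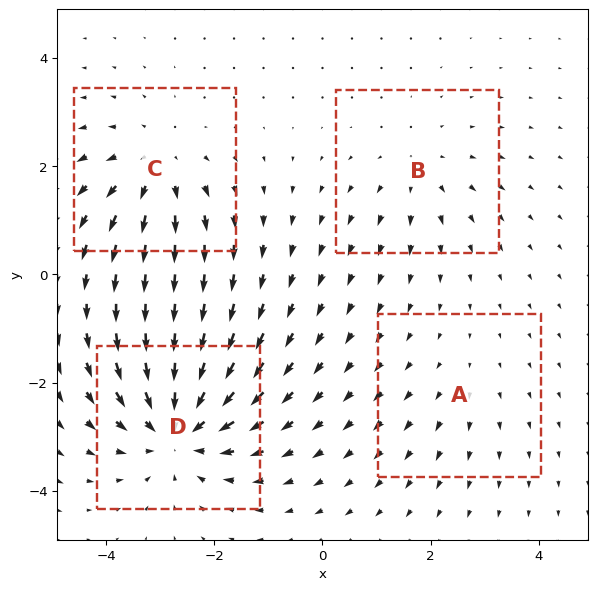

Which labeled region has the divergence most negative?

D

Divergence at each region's feature centre — A: about +2, B: about +3, C: about +5, D: about -7. Region D is most negative.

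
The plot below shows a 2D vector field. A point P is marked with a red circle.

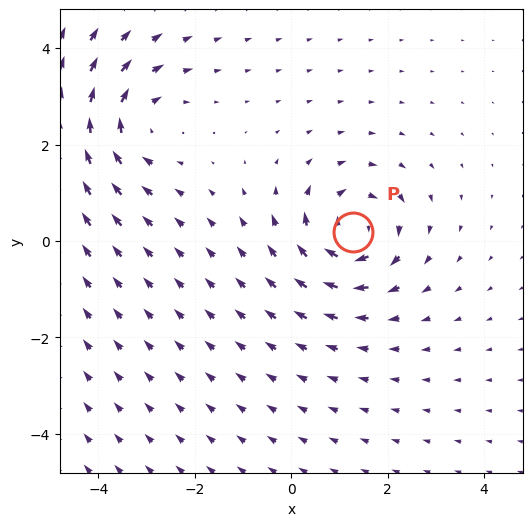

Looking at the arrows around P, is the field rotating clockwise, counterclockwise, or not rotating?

clockwise

Near P at (1.3, 0.2) the arrows circulate clockwise. The curl (z-component) there is about -6; negative curl means clockwise rotation.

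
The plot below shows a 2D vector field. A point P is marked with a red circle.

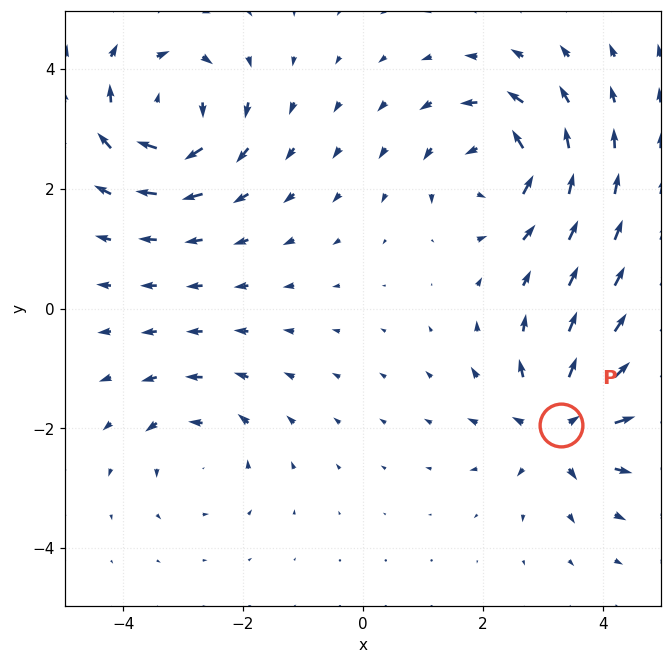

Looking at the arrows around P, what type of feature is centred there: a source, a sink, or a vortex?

At P (3.3, -1.9) the arrows spread outward. Divergence about +6, curl ≈0 — positive divergence with near-zero curl is a source.

source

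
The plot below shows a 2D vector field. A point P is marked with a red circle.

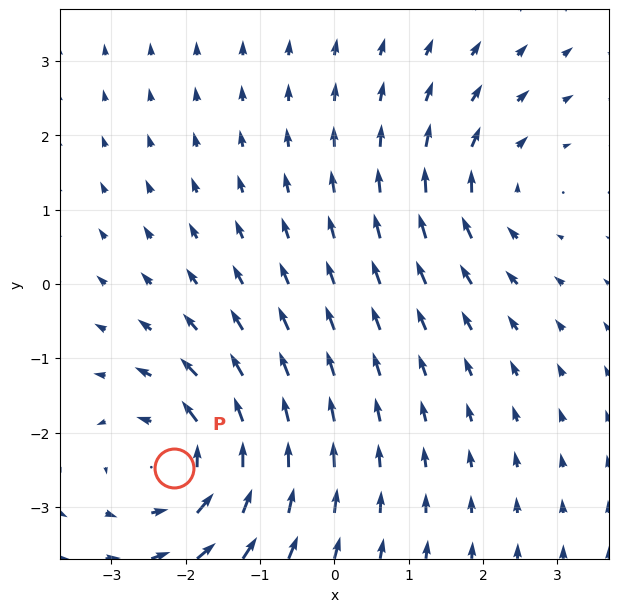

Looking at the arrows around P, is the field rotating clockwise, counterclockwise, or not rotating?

Near P at (-2.2, -2.5) the arrows circulate counterclockwise. The curl (z-component) there is about +4; positive curl means counterclockwise rotation.

counterclockwise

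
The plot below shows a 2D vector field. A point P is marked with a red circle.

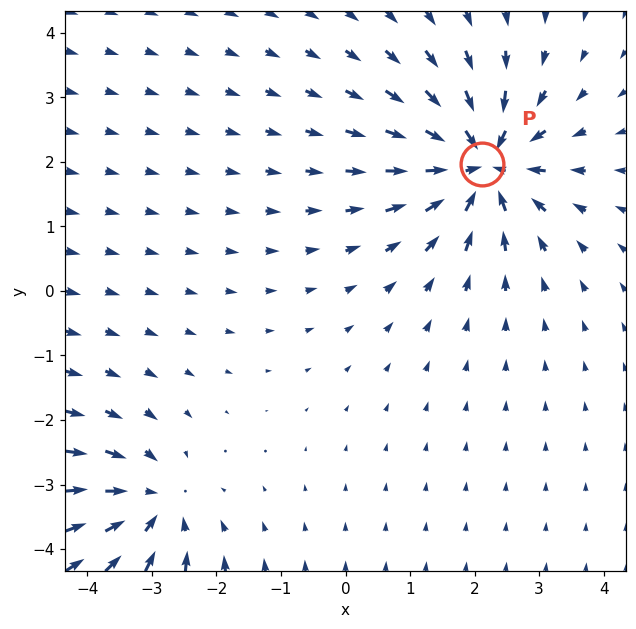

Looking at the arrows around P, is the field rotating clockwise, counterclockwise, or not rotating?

Near P at (2.1, 2.0) the arrows show no circulation. The curl there is ≈0.

not rotating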